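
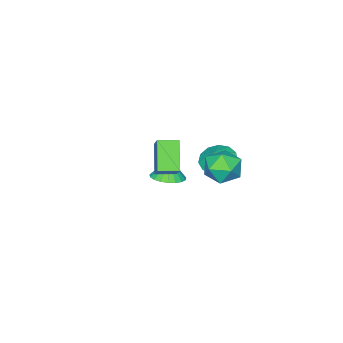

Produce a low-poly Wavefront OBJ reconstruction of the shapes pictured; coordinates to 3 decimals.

v -2.724 -3.011 -4.183
v -1.875 -3.544 -3.994
v -3.076 -3.129 -2.937
v -1.748 -3.146 -3.92
v -1.789 -2.725 -3.892
v -1.992 -2.353 -3.914
v -2.322 -2.095 -3.982
v -2.721 -1.995 -4.085
v -3.121 -2.071 -4.205
v -3.452 -2.309 -4.321
v -3.657 -2.669 -4.414
v -3.701 -3.087 -4.466
v -3.576 -3.493 -4.469
v -3.304 -3.815 -4.423
v -2.932 -3.998 -4.336
v -2.523 -4.01 -4.222
v -2.15 -3.849 -4.101
v -1.244 1.843 0.601
v -0.378 2.173 0.128
v -0.796 1.957 1.499
v -0.703 2.65 0.229
v -1.199 2.871 0.448
v -1.71 2.765 0.716
v -2.073 2.367 0.947
v -2.172 1.802 1.068
v -1.976 1.251 1.041
v -1.548 0.887 0.874
v -1.024 0.827 0.62
v -0.569 1.089 0.361
v -0.328 1.591 0.177
v -0.858 3.425 1.244
v -0.508 4.021 2.145
v 0.828 2.719 1.055
v 1.178 3.315 1.956
v 0.451 2.454 2.093
v -0.591 2.89 2.21
v 0.911 3.85 0.99
v -0.131 4.286 1.107
v 0.586 4.283 1.988
v 0.301 3.421 2.669
v 0.019 3.319 0.531
v -0.266 2.457 1.212
v 1.936 0.298 2.821
v 2.972 1.461 4.26
v 1.14 1.07 2.771
v 2.176 2.232 4.21
v 2.864 1.168 1.45
v 3.9 2.33 2.889
v 2.068 1.939 1.4
v 3.104 3.102 2.839
f 2 1 4
f 2 4 3
f 4 1 5
f 4 5 3
f 5 1 6
f 5 6 3
f 6 1 7
f 6 7 3
f 7 1 8
f 7 8 3
f 8 1 9
f 8 9 3
f 9 1 10
f 9 10 3
f 10 1 11
f 10 11 3
f 11 1 12
f 11 12 3
f 12 1 13
f 12 13 3
f 13 1 14
f 13 14 3
f 14 1 15
f 14 15 3
f 15 1 16
f 15 16 3
f 16 1 17
f 16 17 3
f 17 1 2
f 17 2 3
f 19 18 21
f 19 21 20
f 21 18 22
f 21 22 20
f 22 18 23
f 22 23 20
f 23 18 24
f 23 24 20
f 24 18 25
f 24 25 20
f 25 18 26
f 25 26 20
f 26 18 27
f 26 27 20
f 27 18 28
f 27 28 20
f 28 18 29
f 28 29 20
f 29 18 30
f 29 30 20
f 30 18 19
f 30 19 20
f 31 42 36
f 31 36 32
f 31 32 38
f 31 38 41
f 31 41 42
f 32 36 40
f 36 42 35
f 42 41 33
f 41 38 37
f 38 32 39
f 34 40 35
f 34 35 33
f 34 33 37
f 34 37 39
f 34 39 40
f 35 40 36
f 33 35 42
f 37 33 41
f 39 37 38
f 40 39 32
f 44 46 43
f 47 44 43
f 43 46 45
f 45 47 43
f 44 50 46
f 48 44 47
f 48 50 44
f 46 50 45
f 49 47 45
f 45 50 49
f 49 48 47
f 50 48 49



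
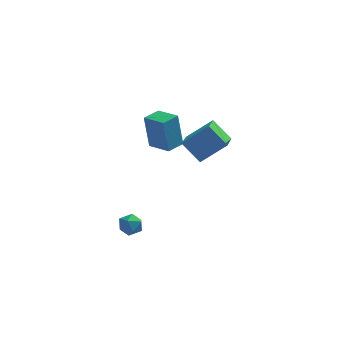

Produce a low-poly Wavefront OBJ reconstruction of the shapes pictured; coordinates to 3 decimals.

v -2.658 0.627 -3.818
v -2.265 0.727 -3.191
v -3.275 -0.267 -3.289
v -2.882 -0.167 -2.662
v -3.371 0.353 -2.883
v -2.99 0.905 -3.21
v -2.55 -0.445 -3.27
v -2.169 0.107 -3.597
v -2.199 0.064 -2.852
v -2.706 0.557 -2.613
v -2.834 -0.097 -3.867
v -3.341 0.396 -3.628
v -2.061 3.192 0.988
v -2.35 3.325 3.064
v -1.378 4.079 1.027
v -1.667 4.211 3.103
v -0.953 2.329 1.197
v -1.242 2.461 3.273
v -0.27 3.215 1.236
v -0.559 3.348 3.312
v 0.049 1.372 2.991
v -0.034 -0.611 3.79
v 1.392 1.755 4.079
v 1.309 -0.229 4.878
v 1.031 0.909 1.942
v 0.948 -1.075 2.741
v 2.374 1.291 3.03
v 2.291 -0.692 3.829
f 1 12 6
f 1 6 2
f 1 2 8
f 1 8 11
f 1 11 12
f 2 6 10
f 6 12 5
f 12 11 3
f 11 8 7
f 8 2 9
f 4 10 5
f 4 5 3
f 4 3 7
f 4 7 9
f 4 9 10
f 5 10 6
f 3 5 12
f 7 3 11
f 9 7 8
f 10 9 2
f 14 16 13
f 17 14 13
f 13 16 15
f 15 17 13
f 14 20 16
f 18 14 17
f 18 20 14
f 16 20 15
f 19 17 15
f 15 20 19
f 19 18 17
f 20 18 19
f 22 24 21
f 25 22 21
f 21 24 23
f 23 25 21
f 22 28 24
f 26 22 25
f 26 28 22
f 24 28 23
f 27 25 23
f 23 28 27
f 27 26 25
f 28 26 27



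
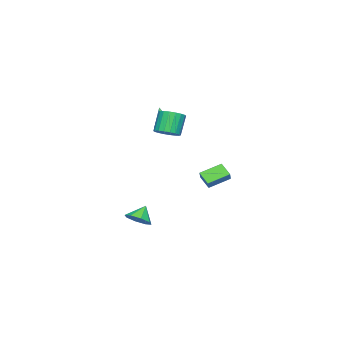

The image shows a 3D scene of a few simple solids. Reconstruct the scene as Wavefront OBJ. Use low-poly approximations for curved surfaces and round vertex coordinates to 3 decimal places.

v 2.24 -1.4 -4.458
v 2.923 -1.494 -3.88
v 1.46 -1.32 -3.522
v 2.801 -0.835 -4.038
v 2.35 -0.507 -4.442
v 1.834 -0.702 -4.855
v 1.556 -1.306 -5.035
v 1.678 -1.965 -4.877
v 2.129 -2.293 -4.473
v 2.645 -2.098 -4.06
v 2.725 0.965 3.307
v 3.262 1.499 3.621
v 2.532 1.43 4.987
v 1.995 0.895 4.673
v 2.998 1.716 3.491
v 2.269 1.646 4.857
v 2.68 1.783 3.325
v 1.951 1.714 4.691
v 2.372 1.689 3.155
v 1.642 1.62 4.521
v 2.133 1.451 3.015
v 1.403 1.382 4.381
v 2.011 1.117 2.933
v 1.281 1.048 4.299
v 2.031 0.753 2.925
v 1.301 0.683 4.291
v 2.188 0.43 2.993
v 1.458 0.361 4.359
v 2.451 0.214 3.123
v 1.722 0.144 4.489
v 2.769 0.146 3.289
v 2.04 0.077 4.655
v 3.078 0.24 3.459
v 2.348 0.171 4.825
v 3.317 0.478 3.599
v 2.587 0.409 4.965
v 3.439 0.812 3.681
v 2.709 0.743 5.047
v 3.419 1.177 3.689
v 2.689 1.107 5.055
v 0.927 -0.331 3.06
v 1.286 0.028 3.417
v 0.313 -1.049 4.4
v 1.072 0.17 3.395
v 0.834 0.226 3.316
v 0.611 0.186 3.192
v 0.443 0.056 3.045
v 0.359 -0.14 2.901
v 0.373 -0.37 2.785
v 0.483 -0.593 2.716
v 0.67 -0.77 2.706
v 0.901 -0.872 2.758
v 1.137 -0.88 2.862
v 1.336 -0.793 3
v 1.465 -0.626 3.149
v 1.501 -0.408 3.282
v 1.438 -0.177 3.377
v 0.175 2.346 -1.7
v -0.122 1.592 -1.063
v -0.882 3.272 -1.095
v -1.178 2.519 -0.458
v 0.758 2.621 -1.102
v 0.462 1.868 -0.465
v -0.298 3.548 -0.497
v -0.595 2.794 0.14
f 2 1 4
f 2 4 3
f 4 1 5
f 4 5 3
f 5 1 6
f 5 6 3
f 6 1 7
f 6 7 3
f 7 1 8
f 7 8 3
f 8 1 9
f 8 9 3
f 9 1 10
f 9 10 3
f 10 1 2
f 10 2 3
f 12 11 15
f 12 15 13
f 13 15 16
f 13 16 14
f 15 11 17
f 15 17 16
f 16 17 18
f 16 18 14
f 17 11 19
f 17 19 18
f 18 19 20
f 18 20 14
f 19 11 21
f 19 21 20
f 20 21 22
f 20 22 14
f 21 11 23
f 21 23 22
f 22 23 24
f 22 24 14
f 23 11 25
f 23 25 24
f 24 25 26
f 24 26 14
f 25 11 27
f 25 27 26
f 26 27 28
f 26 28 14
f 27 11 29
f 27 29 28
f 28 29 30
f 28 30 14
f 29 11 31
f 29 31 30
f 30 31 32
f 30 32 14
f 31 11 33
f 31 33 32
f 32 33 34
f 32 34 14
f 33 11 35
f 33 35 34
f 34 35 36
f 34 36 14
f 35 11 37
f 35 37 36
f 36 37 38
f 36 38 14
f 37 11 39
f 37 39 38
f 38 39 40
f 38 40 14
f 39 11 12
f 39 12 40
f 40 12 13
f 40 13 14
f 42 41 44
f 42 44 43
f 44 41 45
f 44 45 43
f 45 41 46
f 45 46 43
f 46 41 47
f 46 47 43
f 47 41 48
f 47 48 43
f 48 41 49
f 48 49 43
f 49 41 50
f 49 50 43
f 50 41 51
f 50 51 43
f 51 41 52
f 51 52 43
f 52 41 53
f 52 53 43
f 53 41 54
f 53 54 43
f 54 41 55
f 54 55 43
f 55 41 56
f 55 56 43
f 56 41 57
f 56 57 43
f 57 41 42
f 57 42 43
f 59 61 58
f 62 59 58
f 58 61 60
f 60 62 58
f 59 65 61
f 63 59 62
f 63 65 59
f 61 65 60
f 64 62 60
f 60 65 64
f 64 63 62
f 65 63 64



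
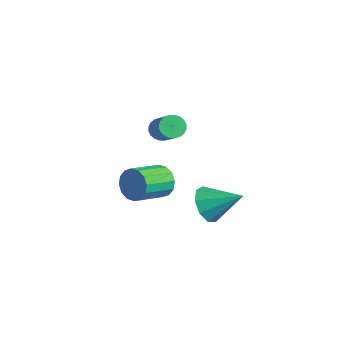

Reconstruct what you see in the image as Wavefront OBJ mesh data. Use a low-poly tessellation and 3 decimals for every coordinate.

v 0.342 -3.339 0.795
v 0.711 -3.183 0.349
v 1.968 -3.385 1.318
v 1.598 -3.541 1.765
v 0.668 -2.975 0.447
v 1.925 -3.177 1.417
v 0.576 -2.823 0.599
v 1.833 -3.025 1.569
v 0.448 -2.749 0.78
v 1.705 -2.951 1.75
v 0.304 -2.765 0.964
v 1.56 -2.966 1.934
v 0.165 -2.868 1.122
v 1.422 -3.07 2.092
v 0.054 -3.043 1.23
v 1.31 -3.245 2.2
v -0.014 -3.263 1.272
v 1.242 -3.465 2.242
v -0.028 -3.495 1.242
v 1.229 -3.697 2.211
v 0.015 -3.703 1.143
v 1.272 -3.905 2.113
v 0.107 -3.855 0.991
v 1.364 -4.057 1.961
v 0.235 -3.929 0.81
v 1.492 -4.131 1.78
v 0.38 -3.914 0.626
v 1.636 -4.115 1.596
v 0.518 -3.81 0.468
v 1.775 -4.012 1.438
v 0.63 -3.635 0.36
v 1.886 -3.837 1.33
v 0.698 -3.415 0.318
v 1.954 -3.617 1.288
v 3.273 -2.843 -2.356
v 4.014 -3.263 -2.799
v 4.387 -1.797 -1.484
v 3.805 -2.749 -3.149
v 3.348 -2.278 -3.129
v 2.855 -2.072 -2.747
v 2.558 -2.227 -2.182
v 2.595 -2.669 -1.699
v 2.95 -3.194 -1.523
v 3.455 -3.554 -1.737
v 3.876 -3.581 -2.241
v -1.538 -2.354 -4.043
v -1.115 -2.515 -4.798
v -0.779 -4.106 -4.271
v -1.202 -3.946 -3.517
v -0.796 -2.354 -4.516
v -0.46 -3.946 -3.989
v -0.675 -2.193 -4.107
v -0.339 -3.785 -3.581
v -0.786 -2.076 -3.681
v -0.45 -3.667 -3.155
v -1.098 -2.033 -3.352
v -0.762 -3.624 -2.826
v -1.528 -2.076 -3.209
v -1.192 -3.668 -2.682
v -1.961 -2.194 -3.289
v -1.625 -3.785 -2.762
v -2.28 -2.354 -3.571
v -1.944 -3.946 -3.044
v -2.401 -2.515 -3.979
v -2.065 -4.107 -3.453
v -2.29 -2.633 -4.405
v -1.954 -4.224 -3.879
v -1.978 -2.676 -4.734
v -1.642 -4.267 -4.208
v -1.548 -2.632 -4.878
v -1.212 -4.224 -4.351
f 2 1 5
f 2 5 3
f 3 5 6
f 3 6 4
f 5 1 7
f 5 7 6
f 6 7 8
f 6 8 4
f 7 1 9
f 7 9 8
f 8 9 10
f 8 10 4
f 9 1 11
f 9 11 10
f 10 11 12
f 10 12 4
f 11 1 13
f 11 13 12
f 12 13 14
f 12 14 4
f 13 1 15
f 13 15 14
f 14 15 16
f 14 16 4
f 15 1 17
f 15 17 16
f 16 17 18
f 16 18 4
f 17 1 19
f 17 19 18
f 18 19 20
f 18 20 4
f 19 1 21
f 19 21 20
f 20 21 22
f 20 22 4
f 21 1 23
f 21 23 22
f 22 23 24
f 22 24 4
f 23 1 25
f 23 25 24
f 24 25 26
f 24 26 4
f 25 1 27
f 25 27 26
f 26 27 28
f 26 28 4
f 27 1 29
f 27 29 28
f 28 29 30
f 28 30 4
f 29 1 31
f 29 31 30
f 30 31 32
f 30 32 4
f 31 1 33
f 31 33 32
f 32 33 34
f 32 34 4
f 33 1 2
f 33 2 34
f 34 2 3
f 34 3 4
f 36 35 38
f 36 38 37
f 38 35 39
f 38 39 37
f 39 35 40
f 39 40 37
f 40 35 41
f 40 41 37
f 41 35 42
f 41 42 37
f 42 35 43
f 42 43 37
f 43 35 44
f 43 44 37
f 44 35 45
f 44 45 37
f 45 35 36
f 45 36 37
f 47 46 50
f 47 50 48
f 48 50 51
f 48 51 49
f 50 46 52
f 50 52 51
f 51 52 53
f 51 53 49
f 52 46 54
f 52 54 53
f 53 54 55
f 53 55 49
f 54 46 56
f 54 56 55
f 55 56 57
f 55 57 49
f 56 46 58
f 56 58 57
f 57 58 59
f 57 59 49
f 58 46 60
f 58 60 59
f 59 60 61
f 59 61 49
f 60 46 62
f 60 62 61
f 61 62 63
f 61 63 49
f 62 46 64
f 62 64 63
f 63 64 65
f 63 65 49
f 64 46 66
f 64 66 65
f 65 66 67
f 65 67 49
f 66 46 68
f 66 68 67
f 67 68 69
f 67 69 49
f 68 46 70
f 68 70 69
f 69 70 71
f 69 71 49
f 70 46 47
f 70 47 71
f 71 47 48
f 71 48 49



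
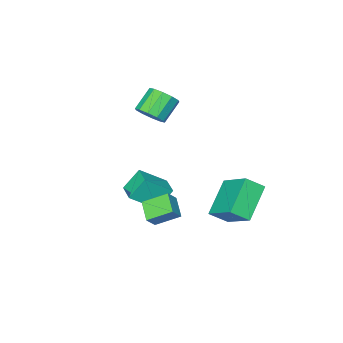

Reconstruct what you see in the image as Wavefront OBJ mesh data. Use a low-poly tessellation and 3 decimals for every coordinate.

v -1.504 2.919 -3.499
v -2.965 2.276 -2.278
v -1.294 4.6 -2.363
v -2.756 3.957 -1.141
v -0.784 2.423 -2.899
v -2.246 1.78 -1.677
v -0.575 4.104 -1.762
v -2.036 3.461 -0.541
v 1.188 2.882 -1.893
v 0.743 2.015 -1.363
v 1.736 2.97 -1.289
v 1.291 2.103 -0.759
v 2.009 2.077 -2.521
v 1.564 1.21 -1.991
v 2.557 2.165 -1.917
v 2.112 1.298 -1.387
v 0.221 -0.392 -2.938
v -0.489 -0.121 -1.907
v 0.669 0.589 -2.887
v -0.04 0.861 -1.857
v 1.36 -0.961 -2.003
v 0.651 -0.689 -0.973
v 1.809 0.021 -1.953
v 1.099 0.292 -0.922
v -1.003 -1.932 1.353
v -0.575 -1.536 1.886
v -1.569 -1.692 2.8
v -1.997 -2.088 2.267
v -0.848 -1.214 1.643
v -1.843 -1.369 2.557
v -1.181 -1.165 1.289
v -2.176 -1.321 2.203
v -1.446 -1.41 0.96
v -2.441 -1.566 1.874
v -1.541 -1.854 0.78
v -2.536 -2.01 1.694
v -1.431 -2.328 0.82
v -2.425 -2.484 1.734
v -1.157 -2.651 1.063
v -2.152 -2.806 1.977
v -0.824 -2.699 1.417
v -1.819 -2.855 2.331
v -0.559 -2.454 1.746
v -1.554 -2.61 2.66
v -0.464 -2.01 1.926
v -1.459 -2.166 2.84
f 2 4 1
f 5 2 1
f 1 4 3
f 3 5 1
f 2 8 4
f 6 2 5
f 6 8 2
f 4 8 3
f 7 5 3
f 3 8 7
f 7 6 5
f 8 6 7
f 10 12 9
f 13 10 9
f 9 12 11
f 11 13 9
f 10 16 12
f 14 10 13
f 14 16 10
f 12 16 11
f 15 13 11
f 11 16 15
f 15 14 13
f 16 14 15
f 18 20 17
f 21 18 17
f 17 20 19
f 19 21 17
f 18 24 20
f 22 18 21
f 22 24 18
f 20 24 19
f 23 21 19
f 19 24 23
f 23 22 21
f 24 22 23
f 26 25 29
f 26 29 27
f 27 29 30
f 27 30 28
f 29 25 31
f 29 31 30
f 30 31 32
f 30 32 28
f 31 25 33
f 31 33 32
f 32 33 34
f 32 34 28
f 33 25 35
f 33 35 34
f 34 35 36
f 34 36 28
f 35 25 37
f 35 37 36
f 36 37 38
f 36 38 28
f 37 25 39
f 37 39 38
f 38 39 40
f 38 40 28
f 39 25 41
f 39 41 40
f 40 41 42
f 40 42 28
f 41 25 43
f 41 43 42
f 42 43 44
f 42 44 28
f 43 25 45
f 43 45 44
f 44 45 46
f 44 46 28
f 45 25 26
f 45 26 46
f 46 26 27
f 46 27 28



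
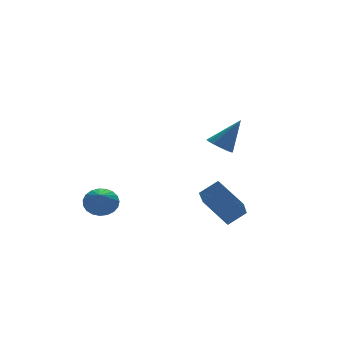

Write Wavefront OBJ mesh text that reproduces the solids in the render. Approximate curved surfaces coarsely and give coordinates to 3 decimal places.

v 0.584 -2.798 1.178
v 1.052 -3.193 0.818
v 1.636 -2.922 2.682
v 1.163 -2.846 0.769
v 1.119 -2.486 0.83
v 0.931 -2.21 0.983
v 0.651 -2.091 1.189
v 0.352 -2.162 1.392
v 0.116 -2.403 1.537
v 0.005 -2.75 1.586
v 0.05 -3.11 1.526
v 0.237 -3.386 1.372
v 0.517 -3.505 1.166
v 0.816 -3.434 0.964
v -2.253 3.866 -4.398
v -1.407 3.72 -4.095
v -2.747 2.934 -3.462
v -1.522 4.005 -3.874
v -1.764 4.265 -3.742
v -2.09 4.456 -3.725
v -2.444 4.545 -3.823
v -2.765 4.516 -4.021
v -2.998 4.376 -4.284
v -3.102 4.146 -4.567
v -3.058 3.869 -4.821
v -2.876 3.591 -5.001
v -2.586 3.36 -5.077
v -2.238 3.217 -5.036
v -1.893 3.186 -4.884
v -1.61 3.272 -4.649
v -1.438 3.461 -4.369
v 2.384 -2.042 -3.259
v 1.847 -0.547 -2.163
v 1.385 -1.935 -3.895
v 0.847 -0.44 -2.8
v 3.353 -0.74 -4.56
v 2.815 0.755 -3.465
v 2.353 -0.633 -5.197
v 1.816 0.862 -4.101
f 2 1 4
f 2 4 3
f 4 1 5
f 4 5 3
f 5 1 6
f 5 6 3
f 6 1 7
f 6 7 3
f 7 1 8
f 7 8 3
f 8 1 9
f 8 9 3
f 9 1 10
f 9 10 3
f 10 1 11
f 10 11 3
f 11 1 12
f 11 12 3
f 12 1 13
f 12 13 3
f 13 1 14
f 13 14 3
f 14 1 2
f 14 2 3
f 16 15 18
f 16 18 17
f 18 15 19
f 18 19 17
f 19 15 20
f 19 20 17
f 20 15 21
f 20 21 17
f 21 15 22
f 21 22 17
f 22 15 23
f 22 23 17
f 23 15 24
f 23 24 17
f 24 15 25
f 24 25 17
f 25 15 26
f 25 26 17
f 26 15 27
f 26 27 17
f 27 15 28
f 27 28 17
f 28 15 29
f 28 29 17
f 29 15 30
f 29 30 17
f 30 15 31
f 30 31 17
f 31 15 16
f 31 16 17
f 33 35 32
f 36 33 32
f 32 35 34
f 34 36 32
f 33 39 35
f 37 33 36
f 37 39 33
f 35 39 34
f 38 36 34
f 34 39 38
f 38 37 36
f 39 37 38



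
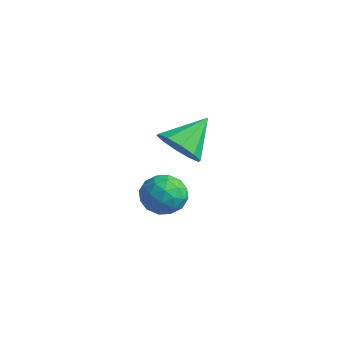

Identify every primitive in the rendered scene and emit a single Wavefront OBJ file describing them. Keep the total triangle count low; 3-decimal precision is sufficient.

v -1.286 -1.709 0.055
v -0.548 -1.473 -0.39
v -0.472 -2.307 1.09
v 0.266 -2.071 0.645
v -0.246 -1.445 1.024
v -0.749 -1.075 0.385
v -0.271 -2.705 0.315
v -0.774 -2.335 -0.324
v 0.08 -2.089 -0.229
v 0.095 -1.31 0.209
v -1.115 -2.47 0.491
v -1.1 -1.691 0.929
v -0.989 -1.538 -0.258
v -0.031 -2.242 0.958
v -0.333 -1.873 1.181
v 0.102 -1.735 0.92
v -1.107 -1.304 0.197
v -0.673 -1.166 -0.064
v -0.495 -1.149 0.767
v -0.347 -2.614 0.764
v 0.087 -2.476 0.503
v -1.122 -2.045 -0.22
v -0.687 -1.907 -0.481
v -0.525 -2.631 -0.067
v -0.186 -1.762 -0.425
v 0.293 -2.113 0.183
v -0.023 -2.486 -0.011
v -0.319 -2.268 -0.387
v -0.177 -1.304 -0.168
v 0.302 -1.656 0.441
v 0.001 -1.287 0.664
v -0.295 -1.07 0.288
v 0.192 -1.666 -0.073
v -1.322 -2.124 0.259
v -0.843 -2.476 0.868
v -0.725 -2.71 0.412
v -1.021 -2.493 0.036
v -1.313 -1.667 0.517
v -0.834 -2.018 1.125
v -0.701 -1.512 1.087
v -0.997 -1.294 0.711
v -1.212 -2.114 0.773
v -3.964 1.782 -0.496
v -3.021 2.023 -0.832
v -3.956 3.218 0.556
v -3.444 2.306 -1.214
v -4.065 2.389 -1.323
v -4.649 2.24 -1.115
v -4.97 1.916 -0.671
v -4.907 1.541 -0.161
v -4.484 1.259 0.222
v -3.863 1.176 0.33
v -3.28 1.325 0.122
v -2.958 1.648 -0.321
f 1 38 17
f 38 12 41
f 17 41 6
f 38 41 17
f 1 17 13
f 17 6 18
f 13 18 2
f 17 18 13
f 1 13 22
f 13 2 23
f 22 23 8
f 13 23 22
f 1 22 34
f 22 8 37
f 34 37 11
f 22 37 34
f 1 34 38
f 34 11 42
f 38 42 12
f 34 42 38
f 2 18 29
f 18 6 32
f 29 32 10
f 18 32 29
f 6 41 19
f 41 12 40
f 19 40 5
f 41 40 19
f 12 42 39
f 42 11 35
f 39 35 3
f 42 35 39
f 11 37 36
f 37 8 24
f 36 24 7
f 37 24 36
f 8 23 28
f 23 2 25
f 28 25 9
f 23 25 28
f 4 30 16
f 30 10 31
f 16 31 5
f 30 31 16
f 4 16 14
f 16 5 15
f 14 15 3
f 16 15 14
f 4 14 21
f 14 3 20
f 21 20 7
f 14 20 21
f 4 21 26
f 21 7 27
f 26 27 9
f 21 27 26
f 4 26 30
f 26 9 33
f 30 33 10
f 26 33 30
f 5 31 19
f 31 10 32
f 19 32 6
f 31 32 19
f 3 15 39
f 15 5 40
f 39 40 12
f 15 40 39
f 7 20 36
f 20 3 35
f 36 35 11
f 20 35 36
f 9 27 28
f 27 7 24
f 28 24 8
f 27 24 28
f 10 33 29
f 33 9 25
f 29 25 2
f 33 25 29
f 44 43 46
f 44 46 45
f 46 43 47
f 46 47 45
f 47 43 48
f 47 48 45
f 48 43 49
f 48 49 45
f 49 43 50
f 49 50 45
f 50 43 51
f 50 51 45
f 51 43 52
f 51 52 45
f 52 43 53
f 52 53 45
f 53 43 54
f 53 54 45
f 54 43 44
f 54 44 45



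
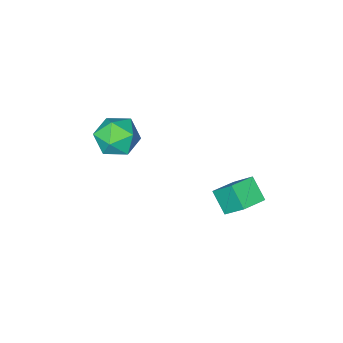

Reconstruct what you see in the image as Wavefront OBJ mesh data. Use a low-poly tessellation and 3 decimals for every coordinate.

v -1.31 1.774 -2.524
v -1.513 2.897 -1.197
v -1.226 2.809 -3.387
v -1.429 3.932 -2.059
v -0.051 1.808 -2.361
v -0.254 2.931 -1.033
v 0.033 2.843 -3.223
v -0.17 3.966 -1.896
v 1.118 -2.135 -0.841
v 1.774 -1.829 0.127
v 2.366 -3.591 -1.227
v 3.022 -3.285 -0.259
v 1.921 -3.765 -0.116
v 1.15 -2.865 0.122
v 2.99 -2.555 -1.222
v 2.219 -1.655 -0.984
v 2.931 -2.089 -0.108
v 2.271 -2.836 0.575
v 1.869 -2.584 -1.675
v 1.209 -3.331 -0.992
f 2 4 1
f 5 2 1
f 1 4 3
f 3 5 1
f 2 8 4
f 6 2 5
f 6 8 2
f 4 8 3
f 7 5 3
f 3 8 7
f 7 6 5
f 8 6 7
f 9 20 14
f 9 14 10
f 9 10 16
f 9 16 19
f 9 19 20
f 10 14 18
f 14 20 13
f 20 19 11
f 19 16 15
f 16 10 17
f 12 18 13
f 12 13 11
f 12 11 15
f 12 15 17
f 12 17 18
f 13 18 14
f 11 13 20
f 15 11 19
f 17 15 16
f 18 17 10



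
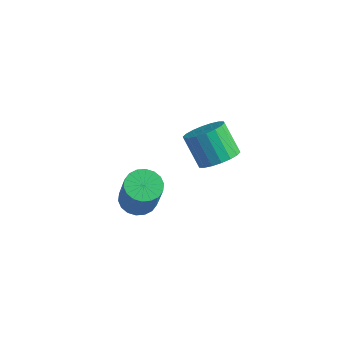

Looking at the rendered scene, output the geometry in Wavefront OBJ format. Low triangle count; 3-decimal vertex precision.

v 4.026 2.04 -3.67
v 4.692 1.871 -3.137
v 3.801 2.012 -1.977
v 3.134 2.18 -2.51
v 4.706 2.256 -3.174
v 3.815 2.397 -2.013
v 4.586 2.598 -3.308
v 3.694 2.739 -2.148
v 4.354 2.83 -3.514
v 3.462 2.971 -2.354
v 4.057 2.905 -3.751
v 3.166 3.046 -2.591
v 3.754 2.809 -3.972
v 2.863 2.95 -2.812
v 3.505 2.56 -4.133
v 2.614 2.701 -2.973
v 3.359 2.208 -4.203
v 2.468 2.349 -3.043
v 3.345 1.823 -4.167
v 2.454 1.964 -3.006
v 3.466 1.481 -4.032
v 2.574 1.622 -2.872
v 3.698 1.249 -3.826
v 2.806 1.39 -2.666
v 3.994 1.174 -3.589
v 3.103 1.315 -2.429
v 4.297 1.27 -3.368
v 3.406 1.411 -2.208
v 4.546 1.519 -3.207
v 3.655 1.66 -2.047
v 3.493 -2.033 -3.416
v 4.125 -1.717 -3.596
v 4.8 -2.15 -1.984
v 4.167 -2.467 -1.804
v 3.958 -1.473 -3.46
v 4.633 -1.906 -1.849
v 3.699 -1.34 -3.316
v 4.374 -1.774 -1.705
v 3.399 -1.345 -3.192
v 4.074 -1.778 -1.58
v 3.118 -1.486 -3.112
v 3.793 -1.919 -1.5
v 2.91 -1.735 -3.092
v 3.585 -2.168 -1.48
v 2.818 -2.044 -3.136
v 3.493 -2.477 -1.525
v 2.86 -2.35 -3.236
v 3.535 -2.783 -1.624
v 3.027 -2.594 -3.371
v 3.702 -3.027 -1.76
v 3.286 -2.726 -3.515
v 3.961 -3.16 -1.904
v 3.586 -2.722 -3.64
v 4.261 -3.155 -2.028
v 3.867 -2.581 -3.72
v 4.542 -3.014 -2.108
v 4.075 -2.332 -3.74
v 4.75 -2.765 -2.128
v 4.167 -2.023 -3.695
v 4.842 -2.456 -2.084
f 2 1 5
f 2 5 3
f 3 5 6
f 3 6 4
f 5 1 7
f 5 7 6
f 6 7 8
f 6 8 4
f 7 1 9
f 7 9 8
f 8 9 10
f 8 10 4
f 9 1 11
f 9 11 10
f 10 11 12
f 10 12 4
f 11 1 13
f 11 13 12
f 12 13 14
f 12 14 4
f 13 1 15
f 13 15 14
f 14 15 16
f 14 16 4
f 15 1 17
f 15 17 16
f 16 17 18
f 16 18 4
f 17 1 19
f 17 19 18
f 18 19 20
f 18 20 4
f 19 1 21
f 19 21 20
f 20 21 22
f 20 22 4
f 21 1 23
f 21 23 22
f 22 23 24
f 22 24 4
f 23 1 25
f 23 25 24
f 24 25 26
f 24 26 4
f 25 1 27
f 25 27 26
f 26 27 28
f 26 28 4
f 27 1 29
f 27 29 28
f 28 29 30
f 28 30 4
f 29 1 2
f 29 2 30
f 30 2 3
f 30 3 4
f 32 31 35
f 32 35 33
f 33 35 36
f 33 36 34
f 35 31 37
f 35 37 36
f 36 37 38
f 36 38 34
f 37 31 39
f 37 39 38
f 38 39 40
f 38 40 34
f 39 31 41
f 39 41 40
f 40 41 42
f 40 42 34
f 41 31 43
f 41 43 42
f 42 43 44
f 42 44 34
f 43 31 45
f 43 45 44
f 44 45 46
f 44 46 34
f 45 31 47
f 45 47 46
f 46 47 48
f 46 48 34
f 47 31 49
f 47 49 48
f 48 49 50
f 48 50 34
f 49 31 51
f 49 51 50
f 50 51 52
f 50 52 34
f 51 31 53
f 51 53 52
f 52 53 54
f 52 54 34
f 53 31 55
f 53 55 54
f 54 55 56
f 54 56 34
f 55 31 57
f 55 57 56
f 56 57 58
f 56 58 34
f 57 31 59
f 57 59 58
f 58 59 60
f 58 60 34
f 59 31 32
f 59 32 60
f 60 32 33
f 60 33 34



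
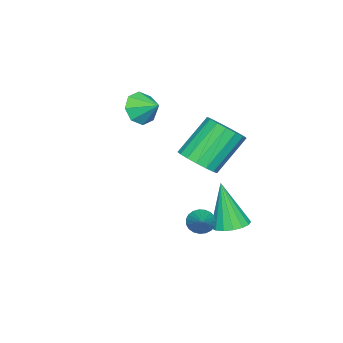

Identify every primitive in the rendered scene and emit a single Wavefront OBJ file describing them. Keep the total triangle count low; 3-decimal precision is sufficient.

v -2.091 -1.872 0.51
v -1.715 -1.58 -0.182
v -1.889 -0.948 1.01
v -2.344 -1.449 -0.17
v -2.825 -1.566 0.24
v -2.876 -1.862 0.808
v -2.467 -2.164 1.202
v -1.838 -2.295 1.19
v -1.357 -2.178 0.78
v -1.306 -1.882 0.212
v 0.564 2.011 -0.141
v 1.146 2.662 0.029
v -0.002 3.301 1.511
v -0.584 2.649 1.341
v 0.878 2.836 -0.253
v -0.27 3.474 1.228
v 0.538 2.82 -0.51
v -0.61 3.459 0.972
v 0.204 2.619 -0.682
v -0.944 3.258 0.8
v -0.047 2.279 -0.73
v -1.195 2.917 0.752
v -0.159 1.877 -0.643
v -1.306 2.515 0.839
v -0.105 1.506 -0.441
v -1.252 2.144 1.041
v 0.103 1.25 -0.17
v -1.045 1.889 1.311
v 0.415 1.169 0.107
v -0.732 1.808 1.589
v 0.762 1.28 0.328
v -0.385 1.919 1.809
v 1.064 1.559 0.441
v -0.084 2.198 1.923
v 1.251 1.942 0.421
v 0.103 2.58 1.903
v 1.28 2.34 0.272
v 0.132 2.978 1.754
v 1.065 2.428 -3.001
v 1.357 2.529 -3.48
v 2.055 2.992 -2.279
v 1.228 2.727 -3.458
v 1.071 2.873 -3.357
v 0.913 2.942 -3.195
v 0.781 2.922 -2.999
v 0.698 2.817 -2.803
v 0.679 2.644 -2.642
v 0.726 2.434 -2.543
v 0.832 2.223 -2.523
v 0.978 2.047 -2.586
v 1.139 1.937 -2.721
v 1.287 1.912 -2.904
v 1.397 1.976 -3.104
v 1.449 2.118 -3.287
v 1.435 2.314 -3.42
v -1.055 2.648 -4.299
v -0.53 2.066 -4.406
v -1.245 2.092 -2.221
v -0.318 2.363 -4.308
v -0.274 2.725 -4.207
v -0.409 3.069 -4.128
v -0.692 3.316 -4.087
v -1.058 3.411 -4.096
v -1.423 3.33 -4.151
v -1.704 3.093 -4.24
v -1.836 2.754 -4.343
v -1.789 2.391 -4.435
v -1.574 2.086 -4.497
v -1.24 1.91 -4.513
v -0.863 1.903 -4.481
f 2 1 4
f 2 4 3
f 4 1 5
f 4 5 3
f 5 1 6
f 5 6 3
f 6 1 7
f 6 7 3
f 7 1 8
f 7 8 3
f 8 1 9
f 8 9 3
f 9 1 10
f 9 10 3
f 10 1 2
f 10 2 3
f 12 11 15
f 12 15 13
f 13 15 16
f 13 16 14
f 15 11 17
f 15 17 16
f 16 17 18
f 16 18 14
f 17 11 19
f 17 19 18
f 18 19 20
f 18 20 14
f 19 11 21
f 19 21 20
f 20 21 22
f 20 22 14
f 21 11 23
f 21 23 22
f 22 23 24
f 22 24 14
f 23 11 25
f 23 25 24
f 24 25 26
f 24 26 14
f 25 11 27
f 25 27 26
f 26 27 28
f 26 28 14
f 27 11 29
f 27 29 28
f 28 29 30
f 28 30 14
f 29 11 31
f 29 31 30
f 30 31 32
f 30 32 14
f 31 11 33
f 31 33 32
f 32 33 34
f 32 34 14
f 33 11 35
f 33 35 34
f 34 35 36
f 34 36 14
f 35 11 37
f 35 37 36
f 36 37 38
f 36 38 14
f 37 11 12
f 37 12 38
f 38 12 13
f 38 13 14
f 40 39 42
f 40 42 41
f 42 39 43
f 42 43 41
f 43 39 44
f 43 44 41
f 44 39 45
f 44 45 41
f 45 39 46
f 45 46 41
f 46 39 47
f 46 47 41
f 47 39 48
f 47 48 41
f 48 39 49
f 48 49 41
f 49 39 50
f 49 50 41
f 50 39 51
f 50 51 41
f 51 39 52
f 51 52 41
f 52 39 53
f 52 53 41
f 53 39 54
f 53 54 41
f 54 39 55
f 54 55 41
f 55 39 40
f 55 40 41
f 57 56 59
f 57 59 58
f 59 56 60
f 59 60 58
f 60 56 61
f 60 61 58
f 61 56 62
f 61 62 58
f 62 56 63
f 62 63 58
f 63 56 64
f 63 64 58
f 64 56 65
f 64 65 58
f 65 56 66
f 65 66 58
f 66 56 67
f 66 67 58
f 67 56 68
f 67 68 58
f 68 56 69
f 68 69 58
f 69 56 70
f 69 70 58
f 70 56 57
f 70 57 58



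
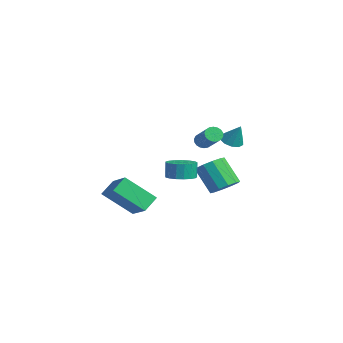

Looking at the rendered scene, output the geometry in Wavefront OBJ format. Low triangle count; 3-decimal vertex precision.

v -0.496 0.836 -3.823
v 0.331 1.034 -3.69
v 0.142 1.142 -2.683
v -0.684 0.944 -2.817
v 0.153 1.398 -3.762
v -0.036 1.506 -2.755
v -0.174 1.633 -3.849
v -0.363 1.741 -2.842
v -0.574 1.686 -3.929
v -0.763 1.794 -2.922
v -0.956 1.544 -3.986
v -1.145 1.652 -2.979
v -1.233 1.24 -4.005
v -1.422 1.348 -2.998
v -1.341 0.843 -3.983
v -1.529 0.951 -2.976
v -1.255 0.445 -3.924
v -1.444 0.553 -2.917
v -0.995 0.136 -3.842
v -1.184 0.244 -2.835
v -0.621 -0.012 -3.756
v -0.81 0.096 -2.749
v -0.218 0.034 -3.685
v -0.407 0.142 -2.679
v 0.121 0.264 -3.646
v -0.067 0.372 -2.64
v 0.319 0.625 -3.648
v 0.131 0.732 -2.641
v 1.445 -4.59 -3.353
v 1.094 -3.778 -2.716
v 2.201 -3.168 -4.748
v 1.85 -2.356 -4.111
v 2.99 -4.584 -2.509
v 2.639 -3.772 -1.872
v 3.746 -3.162 -3.904
v 3.395 -2.35 -3.267
v 0.961 1.45 -0.719
v 1.252 1.579 -1.13
v 2.63 1.52 -0.172
v 2.339 1.39 0.239
v 1.198 1.785 -1.039
v 2.576 1.725 -0.08
v 1.096 1.924 -0.884
v 2.474 1.865 0.074
v 0.968 1.969 -0.697
v 2.346 1.91 0.261
v 0.838 1.912 -0.514
v 2.217 1.852 0.444
v 0.733 1.763 -0.372
v 2.111 1.703 0.587
v 0.673 1.551 -0.299
v 2.051 1.492 0.66
v 0.67 1.32 -0.308
v 2.048 1.261 0.65
v 0.724 1.115 -0.4
v 2.102 1.055 0.559
v 0.826 0.975 -0.554
v 2.204 0.916 0.404
v 0.954 0.93 -0.741
v 2.332 0.871 0.217
v 1.083 0.988 -0.924
v 2.462 0.928 0.034
v 1.189 1.137 -1.067
v 2.567 1.077 -0.108
v 1.249 1.348 -1.14
v 2.627 1.289 -0.181
v 0.246 3.119 -4.727
v 0.982 2.925 -4.247
v -0.09 2.507 -2.773
v -0.826 2.701 -3.253
v 0.868 3.465 -4.176
v -0.204 3.047 -2.702
v 0.517 3.873 -4.316
v -0.555 3.454 -2.842
v 0.062 3.993 -4.613
v -1.01 3.574 -3.139
v -0.322 3.779 -4.953
v -1.395 3.361 -3.48
v -0.49 3.313 -5.207
v -1.562 2.895 -3.733
v -0.376 2.773 -5.278
v -1.448 2.355 -3.804
v -0.025 2.366 -5.138
v -1.097 1.947 -3.664
v 0.43 2.246 -4.841
v -0.642 1.827 -3.367
v 0.815 2.459 -4.5
v -0.258 2.041 -3.027
v 0.16 3.518 -1.287
v 0.515 2.916 -1.322
v 0.72 3.782 -0.133
v 0.755 3.224 -1.509
v 0.768 3.644 -1.611
v 0.548 4.016 -1.589
v 0.18 4.198 -1.452
v -0.195 4.121 -1.252
v -0.435 3.813 -1.066
v -0.448 3.393 -0.963
v -0.228 3.02 -0.985
v 0.139 2.838 -1.122
f 2 1 5
f 2 5 3
f 3 5 6
f 3 6 4
f 5 1 7
f 5 7 6
f 6 7 8
f 6 8 4
f 7 1 9
f 7 9 8
f 8 9 10
f 8 10 4
f 9 1 11
f 9 11 10
f 10 11 12
f 10 12 4
f 11 1 13
f 11 13 12
f 12 13 14
f 12 14 4
f 13 1 15
f 13 15 14
f 14 15 16
f 14 16 4
f 15 1 17
f 15 17 16
f 16 17 18
f 16 18 4
f 17 1 19
f 17 19 18
f 18 19 20
f 18 20 4
f 19 1 21
f 19 21 20
f 20 21 22
f 20 22 4
f 21 1 23
f 21 23 22
f 22 23 24
f 22 24 4
f 23 1 25
f 23 25 24
f 24 25 26
f 24 26 4
f 25 1 27
f 25 27 26
f 26 27 28
f 26 28 4
f 27 1 2
f 27 2 28
f 28 2 3
f 28 3 4
f 30 32 29
f 33 30 29
f 29 32 31
f 31 33 29
f 30 36 32
f 34 30 33
f 34 36 30
f 32 36 31
f 35 33 31
f 31 36 35
f 35 34 33
f 36 34 35
f 38 37 41
f 38 41 39
f 39 41 42
f 39 42 40
f 41 37 43
f 41 43 42
f 42 43 44
f 42 44 40
f 43 37 45
f 43 45 44
f 44 45 46
f 44 46 40
f 45 37 47
f 45 47 46
f 46 47 48
f 46 48 40
f 47 37 49
f 47 49 48
f 48 49 50
f 48 50 40
f 49 37 51
f 49 51 50
f 50 51 52
f 50 52 40
f 51 37 53
f 51 53 52
f 52 53 54
f 52 54 40
f 53 37 55
f 53 55 54
f 54 55 56
f 54 56 40
f 55 37 57
f 55 57 56
f 56 57 58
f 56 58 40
f 57 37 59
f 57 59 58
f 58 59 60
f 58 60 40
f 59 37 61
f 59 61 60
f 60 61 62
f 60 62 40
f 61 37 63
f 61 63 62
f 62 63 64
f 62 64 40
f 63 37 65
f 63 65 64
f 64 65 66
f 64 66 40
f 65 37 38
f 65 38 66
f 66 38 39
f 66 39 40
f 68 67 71
f 68 71 69
f 69 71 72
f 69 72 70
f 71 67 73
f 71 73 72
f 72 73 74
f 72 74 70
f 73 67 75
f 73 75 74
f 74 75 76
f 74 76 70
f 75 67 77
f 75 77 76
f 76 77 78
f 76 78 70
f 77 67 79
f 77 79 78
f 78 79 80
f 78 80 70
f 79 67 81
f 79 81 80
f 80 81 82
f 80 82 70
f 81 67 83
f 81 83 82
f 82 83 84
f 82 84 70
f 83 67 85
f 83 85 84
f 84 85 86
f 84 86 70
f 85 67 87
f 85 87 86
f 86 87 88
f 86 88 70
f 87 67 68
f 87 68 88
f 88 68 69
f 88 69 70
f 90 89 92
f 90 92 91
f 92 89 93
f 92 93 91
f 93 89 94
f 93 94 91
f 94 89 95
f 94 95 91
f 95 89 96
f 95 96 91
f 96 89 97
f 96 97 91
f 97 89 98
f 97 98 91
f 98 89 99
f 98 99 91
f 99 89 100
f 99 100 91
f 100 89 90
f 100 90 91



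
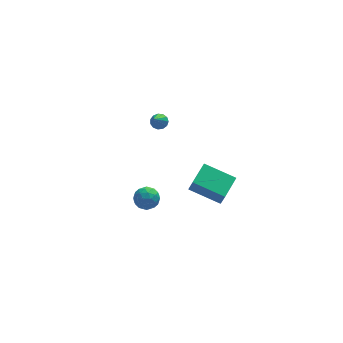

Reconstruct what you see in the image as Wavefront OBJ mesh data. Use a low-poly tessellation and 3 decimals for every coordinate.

v -1.125 -3.697 -0.332
v -0.985 -4.079 0.636
v -0.227 -2.517 0.005
v -0.088 -2.9 0.973
v 0.428 -4.7 -0.953
v 0.567 -5.083 0.015
v 1.325 -3.521 -0.616
v 1.465 -3.903 0.352
v -1.189 3.849 -1.362
v -0.897 4.138 -1.011
v -1.751 2.591 0.142
v -1.175 4.261 -1.012
v -1.458 4.253 -1.124
v -1.655 4.117 -1.312
v -1.704 3.896 -1.515
v -1.59 3.661 -1.67
v -1.348 3.485 -1.727
v -1.056 3.425 -1.668
v -0.806 3.5 -1.511
v -0.677 3.685 -1.308
v -0.711 3.923 -1.121
v -2.705 -0.467 -3.134
v -2.334 -0.884 -3.706
v -3.546 -1.436 -2.974
v -3.175 -1.853 -3.546
v -2.811 -1.723 -2.846
v -2.292 -1.125 -2.945
v -3.588 -1.195 -3.735
v -3.069 -0.597 -3.834
v -2.88 -1.334 -4.077
v -2.4 -1.66 -3.528
v -3.48 -0.66 -3.152
v -3 -0.986 -2.603
v -2.446 -0.59 -3.434
v -3.434 -1.73 -3.246
v -3.221 -1.653 -2.835
v -3.003 -1.898 -3.171
v -2.421 -0.732 -2.987
v -2.203 -0.977 -3.323
v -2.483 -1.47 -2.818
v -3.677 -1.343 -3.357
v -3.459 -1.588 -3.693
v -2.877 -0.422 -3.509
v -2.659 -0.667 -3.845
v -3.397 -0.85 -3.862
v -2.548 -1.1 -3.989
v -3.043 -1.669 -3.895
v -3.286 -1.283 -4.006
v -2.98 -0.931 -4.064
v -2.266 -1.292 -3.666
v -2.761 -1.861 -3.572
v -2.547 -1.785 -3.161
v -2.241 -1.433 -3.219
v -2.587 -1.556 -3.884
v -3.119 -0.459 -3.108
v -3.614 -1.028 -3.014
v -3.639 -0.887 -3.461
v -3.333 -0.535 -3.519
v -2.837 -0.651 -2.785
v -3.332 -1.22 -2.691
v -2.9 -1.389 -2.616
v -2.594 -1.037 -2.674
v -3.293 -0.764 -2.796
f 2 4 1
f 5 2 1
f 1 4 3
f 3 5 1
f 2 8 4
f 6 2 5
f 6 8 2
f 4 8 3
f 7 5 3
f 3 8 7
f 7 6 5
f 8 6 7
f 10 9 12
f 10 12 11
f 12 9 13
f 12 13 11
f 13 9 14
f 13 14 11
f 14 9 15
f 14 15 11
f 15 9 16
f 15 16 11
f 16 9 17
f 16 17 11
f 17 9 18
f 17 18 11
f 18 9 19
f 18 19 11
f 19 9 20
f 19 20 11
f 20 9 21
f 20 21 11
f 21 9 10
f 21 10 11
f 22 59 38
f 59 33 62
f 38 62 27
f 59 62 38
f 22 38 34
f 38 27 39
f 34 39 23
f 38 39 34
f 22 34 43
f 34 23 44
f 43 44 29
f 34 44 43
f 22 43 55
f 43 29 58
f 55 58 32
f 43 58 55
f 22 55 59
f 55 32 63
f 59 63 33
f 55 63 59
f 23 39 50
f 39 27 53
f 50 53 31
f 39 53 50
f 27 62 40
f 62 33 61
f 40 61 26
f 62 61 40
f 33 63 60
f 63 32 56
f 60 56 24
f 63 56 60
f 32 58 57
f 58 29 45
f 57 45 28
f 58 45 57
f 29 44 49
f 44 23 46
f 49 46 30
f 44 46 49
f 25 51 37
f 51 31 52
f 37 52 26
f 51 52 37
f 25 37 35
f 37 26 36
f 35 36 24
f 37 36 35
f 25 35 42
f 35 24 41
f 42 41 28
f 35 41 42
f 25 42 47
f 42 28 48
f 47 48 30
f 42 48 47
f 25 47 51
f 47 30 54
f 51 54 31
f 47 54 51
f 26 52 40
f 52 31 53
f 40 53 27
f 52 53 40
f 24 36 60
f 36 26 61
f 60 61 33
f 36 61 60
f 28 41 57
f 41 24 56
f 57 56 32
f 41 56 57
f 30 48 49
f 48 28 45
f 49 45 29
f 48 45 49
f 31 54 50
f 54 30 46
f 50 46 23
f 54 46 50



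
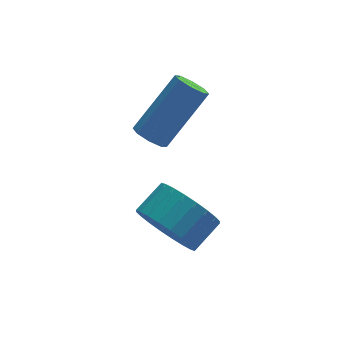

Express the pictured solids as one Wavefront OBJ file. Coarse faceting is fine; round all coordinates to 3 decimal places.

v -2.812 0.868 0.222
v -2.527 1.293 -0.66
v -1.682 1.797 -0.144
v -1.968 1.372 0.738
v -2.777 1.568 -0.519
v -1.933 2.072 -0.003
v -3.033 1.737 -0.265
v -2.188 2.24 0.251
v -3.255 1.773 0.063
v -2.41 2.277 0.579
v -3.41 1.672 0.416
v -2.565 2.175 0.932
v -3.473 1.448 0.739
v -2.629 1.952 1.254
v -3.437 1.136 0.983
v -2.592 1.64 1.499
v -3.305 0.783 1.111
v -2.46 1.287 1.627
v -3.098 0.443 1.104
v -2.253 0.947 1.62
v -2.847 0.168 0.963
v -2.003 0.672 1.479
v -2.592 -0 0.709
v -1.747 0.503 1.225
v -2.37 -0.037 0.381
v -1.525 0.467 0.897
v -2.215 0.065 0.028
v -1.37 0.568 0.544
v -2.151 0.288 -0.294
v -1.307 0.792 0.221
v -2.188 0.6 -0.539
v -1.343 1.104 -0.023
v -2.32 0.953 -0.667
v -1.475 1.457 -0.151
v -2.599 3.331 1.979
v -2.192 3.042 1.726
v -0.834 3.62 3.247
v -1.241 3.909 3.501
v -2.213 3.448 1.59
v -0.855 4.027 3.112
v -2.461 3.786 1.683
v -1.103 4.364 3.205
v -2.789 3.857 1.949
v -1.431 4.435 3.471
v -3.006 3.62 2.233
v -1.648 4.198 3.754
v -2.985 3.213 2.368
v -1.627 3.792 3.89
v -2.737 2.876 2.275
v -1.379 3.454 3.797
v -2.409 2.805 2.009
v -1.051 3.383 3.531
f 2 1 5
f 2 5 3
f 3 5 6
f 3 6 4
f 5 1 7
f 5 7 6
f 6 7 8
f 6 8 4
f 7 1 9
f 7 9 8
f 8 9 10
f 8 10 4
f 9 1 11
f 9 11 10
f 10 11 12
f 10 12 4
f 11 1 13
f 11 13 12
f 12 13 14
f 12 14 4
f 13 1 15
f 13 15 14
f 14 15 16
f 14 16 4
f 15 1 17
f 15 17 16
f 16 17 18
f 16 18 4
f 17 1 19
f 17 19 18
f 18 19 20
f 18 20 4
f 19 1 21
f 19 21 20
f 20 21 22
f 20 22 4
f 21 1 23
f 21 23 22
f 22 23 24
f 22 24 4
f 23 1 25
f 23 25 24
f 24 25 26
f 24 26 4
f 25 1 27
f 25 27 26
f 26 27 28
f 26 28 4
f 27 1 29
f 27 29 28
f 28 29 30
f 28 30 4
f 29 1 31
f 29 31 30
f 30 31 32
f 30 32 4
f 31 1 33
f 31 33 32
f 32 33 34
f 32 34 4
f 33 1 2
f 33 2 34
f 34 2 3
f 34 3 4
f 36 35 39
f 36 39 37
f 37 39 40
f 37 40 38
f 39 35 41
f 39 41 40
f 40 41 42
f 40 42 38
f 41 35 43
f 41 43 42
f 42 43 44
f 42 44 38
f 43 35 45
f 43 45 44
f 44 45 46
f 44 46 38
f 45 35 47
f 45 47 46
f 46 47 48
f 46 48 38
f 47 35 49
f 47 49 48
f 48 49 50
f 48 50 38
f 49 35 51
f 49 51 50
f 50 51 52
f 50 52 38
f 51 35 36
f 51 36 52
f 52 36 37
f 52 37 38



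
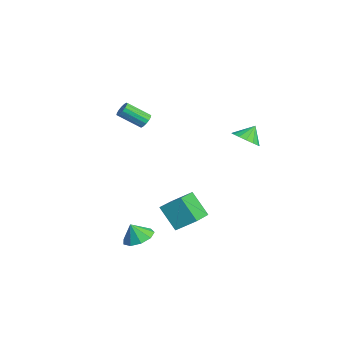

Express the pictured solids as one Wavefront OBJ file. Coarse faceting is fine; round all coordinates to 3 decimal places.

v 2.387 3.178 3.342
v 2.828 3.871 2.928
v 2.133 3.862 4.218
v 2.379 3.901 2.774
v 1.931 3.737 2.772
v 1.606 3.424 2.923
v 1.49 3.044 3.186
v 1.615 2.701 3.491
v 1.946 2.485 3.757
v 2.396 2.454 3.911
v 2.843 2.618 3.913
v 3.168 2.931 3.762
v 3.284 3.311 3.499
v 3.16 3.655 3.193
v 3.678 -3.598 -2.707
v 4.47 -3.125 -2.378
v 3.502 -4.022 -1.673
v 3.927 -2.737 -2.311
v 3.268 -2.753 -2.43
v 2.8 -3.164 -2.678
v 2.743 -3.779 -2.939
v 3.123 -4.309 -3.092
v 3.763 -4.507 -3.064
v 4.363 -4.28 -2.869
v 4.642 -3.734 -2.598
v 3.629 -2.345 -0.511
v 4.151 -1.265 0.356
v 2.184 -1.175 -1.098
v 2.706 -0.095 -0.232
v 4.674 -1.745 -1.888
v 5.196 -0.665 -1.022
v 3.229 -0.575 -2.476
v 3.751 0.505 -1.609
v -3.46 -0.957 2.48
v -3.187 -1.316 2.147
v -3.688 -2.622 3.147
v -3.96 -2.263 3.48
v -2.993 -1.237 2.348
v -3.494 -2.543 3.348
v -2.924 -1.083 2.583
v -3.425 -2.39 3.583
v -2.998 -0.895 2.791
v -3.499 -2.202 3.791
v -3.196 -0.724 2.916
v -3.697 -2.031 3.916
v -3.465 -0.615 2.924
v -3.966 -1.922 3.924
v -3.732 -0.598 2.813
v -4.233 -1.904 3.813
v -3.926 -0.677 2.612
v -4.427 -1.983 3.612
v -3.995 -0.83 2.377
v -4.496 -2.137 3.377
v -3.921 -1.018 2.169
v -4.422 -2.325 3.169
v -3.723 -1.189 2.044
v -4.224 -2.496 3.044
v -3.454 -1.298 2.036
v -3.955 -2.605 3.036
f 2 1 4
f 2 4 3
f 4 1 5
f 4 5 3
f 5 1 6
f 5 6 3
f 6 1 7
f 6 7 3
f 7 1 8
f 7 8 3
f 8 1 9
f 8 9 3
f 9 1 10
f 9 10 3
f 10 1 11
f 10 11 3
f 11 1 12
f 11 12 3
f 12 1 13
f 12 13 3
f 13 1 14
f 13 14 3
f 14 1 2
f 14 2 3
f 16 15 18
f 16 18 17
f 18 15 19
f 18 19 17
f 19 15 20
f 19 20 17
f 20 15 21
f 20 21 17
f 21 15 22
f 21 22 17
f 22 15 23
f 22 23 17
f 23 15 24
f 23 24 17
f 24 15 25
f 24 25 17
f 25 15 16
f 25 16 17
f 27 29 26
f 30 27 26
f 26 29 28
f 28 30 26
f 27 33 29
f 31 27 30
f 31 33 27
f 29 33 28
f 32 30 28
f 28 33 32
f 32 31 30
f 33 31 32
f 35 34 38
f 35 38 36
f 36 38 39
f 36 39 37
f 38 34 40
f 38 40 39
f 39 40 41
f 39 41 37
f 40 34 42
f 40 42 41
f 41 42 43
f 41 43 37
f 42 34 44
f 42 44 43
f 43 44 45
f 43 45 37
f 44 34 46
f 44 46 45
f 45 46 47
f 45 47 37
f 46 34 48
f 46 48 47
f 47 48 49
f 47 49 37
f 48 34 50
f 48 50 49
f 49 50 51
f 49 51 37
f 50 34 52
f 50 52 51
f 51 52 53
f 51 53 37
f 52 34 54
f 52 54 53
f 53 54 55
f 53 55 37
f 54 34 56
f 54 56 55
f 55 56 57
f 55 57 37
f 56 34 58
f 56 58 57
f 57 58 59
f 57 59 37
f 58 34 35
f 58 35 59
f 59 35 36
f 59 36 37



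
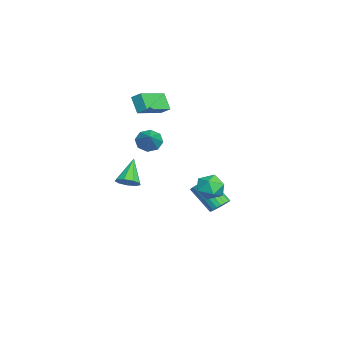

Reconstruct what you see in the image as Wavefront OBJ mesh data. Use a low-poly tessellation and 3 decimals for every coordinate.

v -1.945 2.995 -3.804
v -1.516 3.319 -3.28
v -2.327 2.048 -1.832
v -2.755 1.725 -2.356
v -1.774 3.494 -3.271
v -2.585 2.224 -1.823
v -2.061 3.583 -3.353
v -2.872 2.313 -1.905
v -2.328 3.571 -3.514
v -3.139 2.3 -2.066
v -2.529 3.459 -3.725
v -3.34 2.188 -2.277
v -2.629 3.266 -3.949
v -3.439 1.996 -2.501
v -2.61 3.027 -4.148
v -3.421 1.757 -2.7
v -2.477 2.783 -4.288
v -3.287 1.512 -2.84
v -2.251 2.575 -4.344
v -3.061 1.304 -2.896
v -1.972 2.44 -4.307
v -2.783 1.169 -2.859
v -1.689 2.401 -4.183
v -2.5 1.13 -2.735
v -1.45 2.464 -3.993
v -2.26 1.194 -2.545
v -1.296 2.62 -3.77
v -2.107 1.349 -2.322
v -1.255 2.84 -3.554
v -2.065 1.57 -2.106
v -1.333 3.088 -3.38
v -2.143 1.817 -1.932
v 4.314 -1.861 1.111
v 4.828 -1.503 1.523
v 3.086 -1.639 2.449
v 4.572 -1.167 1.232
v 4.195 -1.156 0.884
v 3.874 -1.475 0.642
v 3.759 -1.975 0.62
v 3.904 -2.421 0.827
v 4.241 -2.606 1.167
v 4.612 -2.442 1.481
v 4.844 -2.006 1.622
v -5.011 -1.239 3.903
v -4.741 -0.642 4.361
v -4.288 -0.8 2.903
v -4.017 -0.203 3.361
v -3.343 -2.497 4.559
v -3.072 -1.9 5.017
v -2.619 -2.058 3.559
v -2.349 -1.461 4.017
v 0.904 2.823 0.272
v 1.576 3.42 -0.164
v 1.004 1.8 -0.976
v 1.676 2.397 -1.412
v 1.916 1.896 -0.582
v 1.855 2.528 0.189
v 0.725 2.692 -1.329
v 0.664 3.324 -0.558
v 1.466 3.339 -1.153
v 2.202 2.847 -0.691
v 0.378 2.373 -0.449
v 1.114 1.881 0.013
v -2.744 -1.376 1.203
v -2.234 -1.425 0.513
v -1.436 -1.184 2.157
v -2.42 -0.808 0.645
v -2.796 -0.523 1.104
v -3.142 -0.738 1.621
v -3.254 -1.327 1.894
v -3.068 -1.944 1.762
v -2.692 -2.228 1.303
v -2.346 -2.013 0.785
f 2 1 5
f 2 5 3
f 3 5 6
f 3 6 4
f 5 1 7
f 5 7 6
f 6 7 8
f 6 8 4
f 7 1 9
f 7 9 8
f 8 9 10
f 8 10 4
f 9 1 11
f 9 11 10
f 10 11 12
f 10 12 4
f 11 1 13
f 11 13 12
f 12 13 14
f 12 14 4
f 13 1 15
f 13 15 14
f 14 15 16
f 14 16 4
f 15 1 17
f 15 17 16
f 16 17 18
f 16 18 4
f 17 1 19
f 17 19 18
f 18 19 20
f 18 20 4
f 19 1 21
f 19 21 20
f 20 21 22
f 20 22 4
f 21 1 23
f 21 23 22
f 22 23 24
f 22 24 4
f 23 1 25
f 23 25 24
f 24 25 26
f 24 26 4
f 25 1 27
f 25 27 26
f 26 27 28
f 26 28 4
f 27 1 29
f 27 29 28
f 28 29 30
f 28 30 4
f 29 1 31
f 29 31 30
f 30 31 32
f 30 32 4
f 31 1 2
f 31 2 32
f 32 2 3
f 32 3 4
f 34 33 36
f 34 36 35
f 36 33 37
f 36 37 35
f 37 33 38
f 37 38 35
f 38 33 39
f 38 39 35
f 39 33 40
f 39 40 35
f 40 33 41
f 40 41 35
f 41 33 42
f 41 42 35
f 42 33 43
f 42 43 35
f 43 33 34
f 43 34 35
f 45 47 44
f 48 45 44
f 44 47 46
f 46 48 44
f 45 51 47
f 49 45 48
f 49 51 45
f 47 51 46
f 50 48 46
f 46 51 50
f 50 49 48
f 51 49 50
f 52 63 57
f 52 57 53
f 52 53 59
f 52 59 62
f 52 62 63
f 53 57 61
f 57 63 56
f 63 62 54
f 62 59 58
f 59 53 60
f 55 61 56
f 55 56 54
f 55 54 58
f 55 58 60
f 55 60 61
f 56 61 57
f 54 56 63
f 58 54 62
f 60 58 59
f 61 60 53
f 65 64 67
f 65 67 66
f 67 64 68
f 67 68 66
f 68 64 69
f 68 69 66
f 69 64 70
f 69 70 66
f 70 64 71
f 70 71 66
f 71 64 72
f 71 72 66
f 72 64 73
f 72 73 66
f 73 64 65
f 73 65 66



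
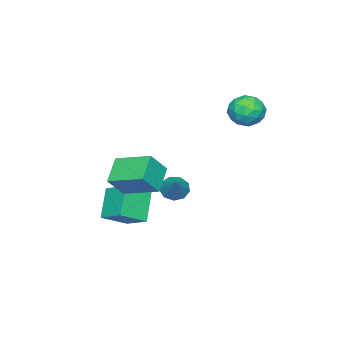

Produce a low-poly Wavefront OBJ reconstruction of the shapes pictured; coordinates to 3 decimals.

v 3.078 -0.685 -0.095
v 1.744 -1.048 0.841
v 2.994 1.346 0.575
v 1.66 0.983 1.511
v 4.02 -1.043 1.109
v 2.686 -1.406 2.045
v 3.936 0.988 1.779
v 2.602 0.625 2.715
v -3.961 3.554 4.066
v -3.208 3.407 3.302
v -3.812 1.873 4.538
v -3.059 1.726 3.774
v -2.839 2.337 4.64
v -2.931 3.376 4.349
v -4.089 1.904 3.491
v -4.181 2.943 3.2
v -3.287 2.387 2.947
v -2.514 2.655 3.657
v -4.506 2.625 4.183
v -3.733 2.893 4.893
v -3.598 3.628 3.643
v -3.422 1.652 4.197
v -3.293 2.011 4.706
v -2.85 1.924 4.257
v -3.435 3.61 4.258
v -2.992 3.523 3.809
v -2.775 2.894 4.596
v -4.028 1.757 4.031
v -3.585 1.67 3.582
v -4.17 3.356 3.583
v -3.727 3.269 3.134
v -4.245 2.386 3.244
v -3.201 2.942 2.985
v -3.114 1.954 3.262
v -3.719 2.059 3.096
v -3.773 2.67 2.925
v -2.747 3.099 3.402
v -2.659 2.111 3.679
v -2.53 2.47 4.189
v -2.584 3.081 4.018
v -2.793 2.5 3.193
v -4.361 3.169 4.161
v -4.273 2.181 4.438
v -4.436 2.199 3.822
v -4.49 2.81 3.651
v -3.906 3.326 4.578
v -3.819 2.338 4.855
v -3.247 2.61 4.915
v -3.301 3.221 4.744
v -4.227 2.78 4.647
v -3.552 -1.711 -3.023
v -3.062 -1.461 -3.657
v -2.428 -0.909 -1.837
v -3.461 -1.062 -3.548
v -3.902 -0.966 -3.193
v -4.181 -1.219 -2.759
v -4.165 -1.702 -2.448
v -3.862 -2.189 -2.406
v -3.415 -2.452 -2.652
v -3.032 -2.368 -3.072
v -2.892 -1.977 -3.469
v 0.032 -2.141 -1.976
v 1.336 -2.893 -1.124
v 0.37 -0.741 -1.258
v 1.675 -1.493 -0.406
v 1.245 -1.687 -3.434
v 2.55 -2.439 -2.582
v 1.584 -0.287 -2.716
v 2.888 -1.039 -1.864
f 2 4 1
f 5 2 1
f 1 4 3
f 3 5 1
f 2 8 4
f 6 2 5
f 6 8 2
f 4 8 3
f 7 5 3
f 3 8 7
f 7 6 5
f 8 6 7
f 9 46 25
f 46 20 49
f 25 49 14
f 46 49 25
f 9 25 21
f 25 14 26
f 21 26 10
f 25 26 21
f 9 21 30
f 21 10 31
f 30 31 16
f 21 31 30
f 9 30 42
f 30 16 45
f 42 45 19
f 30 45 42
f 9 42 46
f 42 19 50
f 46 50 20
f 42 50 46
f 10 26 37
f 26 14 40
f 37 40 18
f 26 40 37
f 14 49 27
f 49 20 48
f 27 48 13
f 49 48 27
f 20 50 47
f 50 19 43
f 47 43 11
f 50 43 47
f 19 45 44
f 45 16 32
f 44 32 15
f 45 32 44
f 16 31 36
f 31 10 33
f 36 33 17
f 31 33 36
f 12 38 24
f 38 18 39
f 24 39 13
f 38 39 24
f 12 24 22
f 24 13 23
f 22 23 11
f 24 23 22
f 12 22 29
f 22 11 28
f 29 28 15
f 22 28 29
f 12 29 34
f 29 15 35
f 34 35 17
f 29 35 34
f 12 34 38
f 34 17 41
f 38 41 18
f 34 41 38
f 13 39 27
f 39 18 40
f 27 40 14
f 39 40 27
f 11 23 47
f 23 13 48
f 47 48 20
f 23 48 47
f 15 28 44
f 28 11 43
f 44 43 19
f 28 43 44
f 17 35 36
f 35 15 32
f 36 32 16
f 35 32 36
f 18 41 37
f 41 17 33
f 37 33 10
f 41 33 37
f 52 51 54
f 52 54 53
f 54 51 55
f 54 55 53
f 55 51 56
f 55 56 53
f 56 51 57
f 56 57 53
f 57 51 58
f 57 58 53
f 58 51 59
f 58 59 53
f 59 51 60
f 59 60 53
f 60 51 61
f 60 61 53
f 61 51 52
f 61 52 53
f 63 65 62
f 66 63 62
f 62 65 64
f 64 66 62
f 63 69 65
f 67 63 66
f 67 69 63
f 65 69 64
f 68 66 64
f 64 69 68
f 68 67 66
f 69 67 68



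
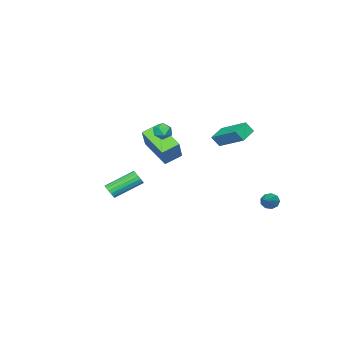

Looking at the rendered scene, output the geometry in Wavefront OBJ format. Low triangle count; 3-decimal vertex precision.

v -3.386 -5.404 -0.864
v -4.401 -4.974 -0.365
v -3.114 -3.54 -1.92
v -4.129 -3.109 -1.422
v -2.391 -4.731 0.582
v -3.406 -4.3 1.08
v -2.119 -2.866 -0.475
v -3.134 -2.436 0.024
v -3.363 0.466 0.606
v -4.415 0.33 0.993
v -3.239 2.382 1.618
v -4.292 2.246 2.005
v -3.068 0.094 1.275
v -4.121 -0.042 1.662
v -2.945 2.01 2.287
v -3.997 1.874 2.674
v -4.453 3.388 -3.34
v -4.139 3.295 -3.82
v -2.967 4.172 -2.52
v -4.316 3.65 -3.839
v -4.556 3.882 -3.626
v -4.749 3.883 -3.278
v -4.802 3.652 -2.96
v -4.693 3.297 -2.82
v -4.471 2.985 -2.923
v -4.241 2.861 -3.222
v -4.11 2.984 -3.576
v 2.78 -2.411 -1.91
v 3.135 -2.139 -1.644
v 1.695 -1.217 -0.665
v 1.34 -1.489 -0.93
v 3.089 -1.998 -1.844
v 1.649 -1.076 -0.864
v 2.972 -1.951 -2.059
v 1.533 -1.03 -1.079
v 2.812 -2.01 -2.24
v 1.372 -1.089 -1.26
v 2.644 -2.161 -2.345
v 1.204 -1.239 -1.365
v 2.507 -2.369 -2.35
v 1.067 -1.447 -1.371
v 2.433 -2.586 -2.255
v 0.993 -1.665 -1.275
v 2.438 -2.763 -2.08
v 0.998 -1.842 -1.101
v 2.521 -2.86 -1.867
v 1.082 -1.939 -0.887
v 2.664 -2.854 -1.663
v 1.225 -1.932 -0.683
v 2.833 -2.746 -1.516
v 1.394 -1.824 -0.536
v 2.99 -2.561 -1.459
v 1.551 -1.64 -0.479
v 3.099 -2.342 -1.505
v 1.66 -1.421 -0.526
v -2.004 -2.068 1.818
v -1.681 -1.686 1.4
v -1.159 -2.694 1.9
v -0.836 -2.312 1.482
v -0.982 -2.092 2.078
v -1.504 -1.705 2.027
v -1.336 -2.675 1.273
v -1.858 -2.288 1.222
v -1.268 -2.062 1.063
v -1.049 -1.701 1.56
v -1.791 -2.679 1.74
v -1.572 -2.318 2.237
f 2 4 1
f 5 2 1
f 1 4 3
f 3 5 1
f 2 8 4
f 6 2 5
f 6 8 2
f 4 8 3
f 7 5 3
f 3 8 7
f 7 6 5
f 8 6 7
f 10 12 9
f 13 10 9
f 9 12 11
f 11 13 9
f 10 16 12
f 14 10 13
f 14 16 10
f 12 16 11
f 15 13 11
f 11 16 15
f 15 14 13
f 16 14 15
f 18 17 20
f 18 20 19
f 20 17 21
f 20 21 19
f 21 17 22
f 21 22 19
f 22 17 23
f 22 23 19
f 23 17 24
f 23 24 19
f 24 17 25
f 24 25 19
f 25 17 26
f 25 26 19
f 26 17 27
f 26 27 19
f 27 17 18
f 27 18 19
f 29 28 32
f 29 32 30
f 30 32 33
f 30 33 31
f 32 28 34
f 32 34 33
f 33 34 35
f 33 35 31
f 34 28 36
f 34 36 35
f 35 36 37
f 35 37 31
f 36 28 38
f 36 38 37
f 37 38 39
f 37 39 31
f 38 28 40
f 38 40 39
f 39 40 41
f 39 41 31
f 40 28 42
f 40 42 41
f 41 42 43
f 41 43 31
f 42 28 44
f 42 44 43
f 43 44 45
f 43 45 31
f 44 28 46
f 44 46 45
f 45 46 47
f 45 47 31
f 46 28 48
f 46 48 47
f 47 48 49
f 47 49 31
f 48 28 50
f 48 50 49
f 49 50 51
f 49 51 31
f 50 28 52
f 50 52 51
f 51 52 53
f 51 53 31
f 52 28 54
f 52 54 53
f 53 54 55
f 53 55 31
f 54 28 29
f 54 29 55
f 55 29 30
f 55 30 31
f 56 67 61
f 56 61 57
f 56 57 63
f 56 63 66
f 56 66 67
f 57 61 65
f 61 67 60
f 67 66 58
f 66 63 62
f 63 57 64
f 59 65 60
f 59 60 58
f 59 58 62
f 59 62 64
f 59 64 65
f 60 65 61
f 58 60 67
f 62 58 66
f 64 62 63
f 65 64 57



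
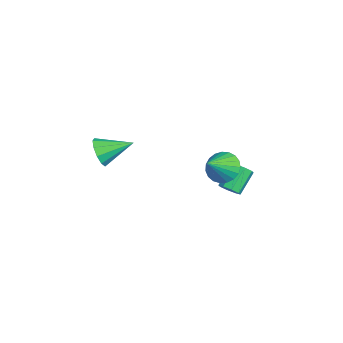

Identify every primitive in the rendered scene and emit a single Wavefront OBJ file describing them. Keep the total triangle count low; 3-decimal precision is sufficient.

v 0.397 2.074 1.241
v 1.046 1.859 0.444
v 1.543 1.086 2.439
v 1.21 2.234 0.596
v 1.234 2.581 0.859
v 1.113 2.841 1.189
v 0.868 2.968 1.527
v 0.542 2.94 1.816
v 0.191 2.763 2.006
v -0.125 2.466 2.063
v -0.35 2.102 1.978
v -0.446 1.733 1.765
v -0.396 1.423 1.462
v -0.209 1.225 1.121
v 0.083 1.175 0.8
v 0.429 1.279 0.555
v 0.77 1.521 0.429
v -2.935 2.858 -3.073
v -2.658 2.468 -2.562
v -3.588 3.312 -1.416
v -3.865 3.702 -1.927
v -2.374 2.912 -2.658
v -3.304 3.756 -1.511
v -2.418 3.324 -2.997
v -3.348 4.168 -1.851
v -2.765 3.464 -3.381
v -3.695 4.307 -2.235
v -3.212 3.248 -3.584
v -4.142 4.092 -2.438
v -3.496 2.804 -3.489
v -4.426 3.648 -2.342
v -3.452 2.392 -3.149
v -4.382 3.236 -2.003
v -3.105 2.253 -2.765
v -4.035 3.096 -1.619
v 0.514 -4.517 2.936
v 1.027 -4.854 3.687
v 0.626 -2.723 3.664
v 1.412 -4.702 3.253
v 1.453 -4.48 2.697
v 1.135 -4.272 2.233
v 0.58 -4.157 2.038
v -0 -4.181 2.186
v -0.385 -4.333 2.62
v -0.426 -4.555 3.175
v -0.108 -4.763 3.639
v 0.447 -4.877 3.834
f 2 1 4
f 2 4 3
f 4 1 5
f 4 5 3
f 5 1 6
f 5 6 3
f 6 1 7
f 6 7 3
f 7 1 8
f 7 8 3
f 8 1 9
f 8 9 3
f 9 1 10
f 9 10 3
f 10 1 11
f 10 11 3
f 11 1 12
f 11 12 3
f 12 1 13
f 12 13 3
f 13 1 14
f 13 14 3
f 14 1 15
f 14 15 3
f 15 1 16
f 15 16 3
f 16 1 17
f 16 17 3
f 17 1 2
f 17 2 3
f 19 18 22
f 19 22 20
f 20 22 23
f 20 23 21
f 22 18 24
f 22 24 23
f 23 24 25
f 23 25 21
f 24 18 26
f 24 26 25
f 25 26 27
f 25 27 21
f 26 18 28
f 26 28 27
f 27 28 29
f 27 29 21
f 28 18 30
f 28 30 29
f 29 30 31
f 29 31 21
f 30 18 32
f 30 32 31
f 31 32 33
f 31 33 21
f 32 18 34
f 32 34 33
f 33 34 35
f 33 35 21
f 34 18 19
f 34 19 35
f 35 19 20
f 35 20 21
f 37 36 39
f 37 39 38
f 39 36 40
f 39 40 38
f 40 36 41
f 40 41 38
f 41 36 42
f 41 42 38
f 42 36 43
f 42 43 38
f 43 36 44
f 43 44 38
f 44 36 45
f 44 45 38
f 45 36 46
f 45 46 38
f 46 36 47
f 46 47 38
f 47 36 37
f 47 37 38



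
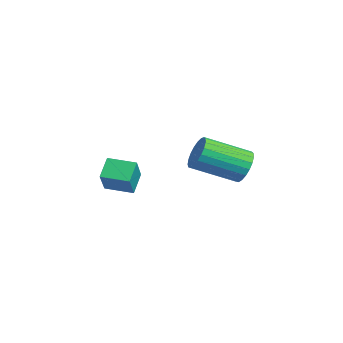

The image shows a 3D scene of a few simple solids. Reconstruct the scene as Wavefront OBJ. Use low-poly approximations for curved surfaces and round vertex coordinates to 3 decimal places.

v -3.69 -3.03 1.59
v -2.975 -3.366 2.467
v -3.167 -2.183 1.489
v -2.452 -2.519 2.365
v -3.168 -3.421 1.015
v -2.453 -3.757 1.891
v -2.645 -2.574 0.913
v -1.93 -2.91 1.79
v -3.257 1.438 1.341
v -2.692 1.511 1.746
v -3.017 -0.064 2.485
v -3.583 -0.138 2.079
v -2.9 1.631 1.91
v -3.225 0.056 2.649
v -3.17 1.718 1.976
v -3.495 0.143 2.715
v -3.455 1.756 1.932
v -3.78 0.181 2.671
v -3.706 1.739 1.785
v -4.031 0.164 2.524
v -3.879 1.67 1.562
v -4.205 0.095 2.301
v -3.945 1.561 1.3
v -4.271 -0.014 2.039
v -3.892 1.43 1.046
v -4.218 -0.145 1.785
v -3.729 1.301 0.842
v -4.055 -0.274 1.581
v -3.485 1.195 0.724
v -3.81 -0.38 1.463
v -3.201 1.132 0.713
v -3.526 -0.443 1.452
v -2.927 1.121 0.811
v -3.252 -0.454 1.55
v -2.71 1.165 1
v -3.035 -0.41 1.739
v -2.588 1.256 1.248
v -2.913 -0.319 1.987
v -2.581 1.378 1.512
v -2.907 -0.197 2.251
f 2 4 1
f 5 2 1
f 1 4 3
f 3 5 1
f 2 8 4
f 6 2 5
f 6 8 2
f 4 8 3
f 7 5 3
f 3 8 7
f 7 6 5
f 8 6 7
f 10 9 13
f 10 13 11
f 11 13 14
f 11 14 12
f 13 9 15
f 13 15 14
f 14 15 16
f 14 16 12
f 15 9 17
f 15 17 16
f 16 17 18
f 16 18 12
f 17 9 19
f 17 19 18
f 18 19 20
f 18 20 12
f 19 9 21
f 19 21 20
f 20 21 22
f 20 22 12
f 21 9 23
f 21 23 22
f 22 23 24
f 22 24 12
f 23 9 25
f 23 25 24
f 24 25 26
f 24 26 12
f 25 9 27
f 25 27 26
f 26 27 28
f 26 28 12
f 27 9 29
f 27 29 28
f 28 29 30
f 28 30 12
f 29 9 31
f 29 31 30
f 30 31 32
f 30 32 12
f 31 9 33
f 31 33 32
f 32 33 34
f 32 34 12
f 33 9 35
f 33 35 34
f 34 35 36
f 34 36 12
f 35 9 37
f 35 37 36
f 36 37 38
f 36 38 12
f 37 9 39
f 37 39 38
f 38 39 40
f 38 40 12
f 39 9 10
f 39 10 40
f 40 10 11
f 40 11 12



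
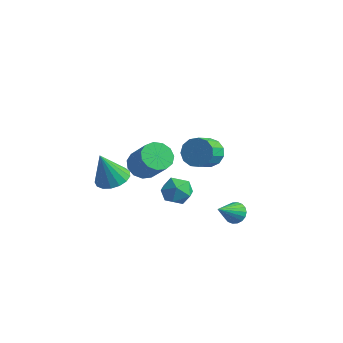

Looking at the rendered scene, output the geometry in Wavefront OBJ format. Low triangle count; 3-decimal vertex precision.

v -1.812 0.189 -0.793
v -0.908 0.184 -0.622
v -2.148 -0.329 0.973
v -1.031 0.595 -0.525
v -1.333 0.914 -0.489
v -1.745 1.066 -0.522
v -2.172 1.018 -0.618
v -2.517 0.779 -0.753
v -2.7 0.406 -0.898
v -2.68 -0.017 -1.018
v -2.461 -0.393 -1.087
v -2.094 -0.635 -1.088
v -1.662 -0.689 -1.022
v -1.264 -0.541 -0.903
v -0.992 -0.226 -0.759
v 0.001 1.89 -1.442
v 0.507 2.311 -2.062
v 1.213 1.409 -0.778
v 1.719 1.83 -1.398
v 1.245 2.313 -0.798
v 0.496 2.61 -1.209
v 1.224 1.11 -1.631
v 0.475 1.407 -2.042
v 1.264 1.829 -2.179
v 1.276 2.572 -1.664
v 0.444 1.148 -1.176
v 0.456 1.891 -0.661
v 3.037 3.681 -3.058
v 3.618 3.842 -2.815
v 2.983 2.379 -2.062
v 3.435 3.983 -2.641
v 3.172 4.064 -2.55
v 2.883 4.069 -2.56
v 2.625 3.997 -2.668
v 2.448 3.862 -2.853
v 2.388 3.692 -3.079
v 2.456 3.52 -3.301
v 2.64 3.379 -3.475
v 2.903 3.298 -3.566
v 3.192 3.293 -3.556
v 3.45 3.365 -3.448
v 3.627 3.499 -3.263
v 3.687 3.67 -3.037
v -1.601 2.203 -0.812
v -1.169 2.94 -1.023
v 0.054 2.614 0.34
v -0.379 1.877 0.552
v -1.509 3.069 -0.687
v -0.287 2.743 0.676
v -1.879 2.924 -0.39
v -0.656 2.598 0.973
v -2.161 2.55 -0.227
v -0.938 2.224 1.136
v -2.264 2.065 -0.25
v -1.042 1.739 1.113
v -2.158 1.625 -0.451
v -0.935 1.299 0.913
v -1.875 1.368 -0.766
v -0.652 1.042 0.597
v -1.505 1.376 -1.096
v -0.282 1.05 0.267
v -1.165 1.647 -1.336
v 0.057 1.321 0.027
v -0.964 2.094 -1.409
v 0.258 1.768 -0.046
v -0.966 2.576 -1.292
v 0.257 2.25 0.071
v 3.633 0.797 3.168
v 4.07 0.475 2.539
v 4.224 -0.538 3.164
v 3.787 -0.217 3.792
v 4.378 0.693 2.816
v 4.531 -0.32 3.441
v 4.449 0.943 3.205
v 4.603 -0.07 3.829
v 4.262 1.147 3.582
v 4.415 0.134 4.206
v 3.874 1.239 3.827
v 4.028 0.226 4.451
v 3.411 1.191 3.863
v 3.564 0.178 4.488
v 3.018 1.018 3.678
v 3.171 0.005 4.303
v 2.82 0.774 3.332
v 2.973 -0.239 3.956
v 2.88 0.538 2.933
v 3.034 -0.475 3.557
v 3.18 0.383 2.609
v 3.334 -0.63 3.233
v 3.623 0.36 2.462
v 3.777 -0.653 3.086
f 2 1 4
f 2 4 3
f 4 1 5
f 4 5 3
f 5 1 6
f 5 6 3
f 6 1 7
f 6 7 3
f 7 1 8
f 7 8 3
f 8 1 9
f 8 9 3
f 9 1 10
f 9 10 3
f 10 1 11
f 10 11 3
f 11 1 12
f 11 12 3
f 12 1 13
f 12 13 3
f 13 1 14
f 13 14 3
f 14 1 15
f 14 15 3
f 15 1 2
f 15 2 3
f 16 27 21
f 16 21 17
f 16 17 23
f 16 23 26
f 16 26 27
f 17 21 25
f 21 27 20
f 27 26 18
f 26 23 22
f 23 17 24
f 19 25 20
f 19 20 18
f 19 18 22
f 19 22 24
f 19 24 25
f 20 25 21
f 18 20 27
f 22 18 26
f 24 22 23
f 25 24 17
f 29 28 31
f 29 31 30
f 31 28 32
f 31 32 30
f 32 28 33
f 32 33 30
f 33 28 34
f 33 34 30
f 34 28 35
f 34 35 30
f 35 28 36
f 35 36 30
f 36 28 37
f 36 37 30
f 37 28 38
f 37 38 30
f 38 28 39
f 38 39 30
f 39 28 40
f 39 40 30
f 40 28 41
f 40 41 30
f 41 28 42
f 41 42 30
f 42 28 43
f 42 43 30
f 43 28 29
f 43 29 30
f 45 44 48
f 45 48 46
f 46 48 49
f 46 49 47
f 48 44 50
f 48 50 49
f 49 50 51
f 49 51 47
f 50 44 52
f 50 52 51
f 51 52 53
f 51 53 47
f 52 44 54
f 52 54 53
f 53 54 55
f 53 55 47
f 54 44 56
f 54 56 55
f 55 56 57
f 55 57 47
f 56 44 58
f 56 58 57
f 57 58 59
f 57 59 47
f 58 44 60
f 58 60 59
f 59 60 61
f 59 61 47
f 60 44 62
f 60 62 61
f 61 62 63
f 61 63 47
f 62 44 64
f 62 64 63
f 63 64 65
f 63 65 47
f 64 44 66
f 64 66 65
f 65 66 67
f 65 67 47
f 66 44 45
f 66 45 67
f 67 45 46
f 67 46 47
f 69 68 72
f 69 72 70
f 70 72 73
f 70 73 71
f 72 68 74
f 72 74 73
f 73 74 75
f 73 75 71
f 74 68 76
f 74 76 75
f 75 76 77
f 75 77 71
f 76 68 78
f 76 78 77
f 77 78 79
f 77 79 71
f 78 68 80
f 78 80 79
f 79 80 81
f 79 81 71
f 80 68 82
f 80 82 81
f 81 82 83
f 81 83 71
f 82 68 84
f 82 84 83
f 83 84 85
f 83 85 71
f 84 68 86
f 84 86 85
f 85 86 87
f 85 87 71
f 86 68 88
f 86 88 87
f 87 88 89
f 87 89 71
f 88 68 90
f 88 90 89
f 89 90 91
f 89 91 71
f 90 68 69
f 90 69 91
f 91 69 70
f 91 70 71



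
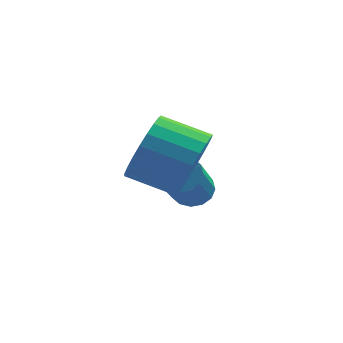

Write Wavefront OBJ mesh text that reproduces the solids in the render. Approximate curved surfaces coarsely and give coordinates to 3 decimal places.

v -1.678 0.841 -3.038
v -1.159 0.864 -3.016
v -1.143 -0.738 -1.72
v -1.662 -0.761 -1.742
v -1.244 1.024 -2.817
v -1.228 -0.578 -1.522
v -1.446 1.135 -2.677
v -1.43 -0.467 -1.382
v -1.709 1.167 -2.634
v -1.693 -0.435 -1.339
v -1.965 1.112 -2.699
v -1.949 -0.49 -1.404
v -2.143 0.984 -2.855
v -2.127 -0.617 -1.559
v -2.197 0.818 -3.06
v -2.181 -0.784 -1.764
v -2.112 0.658 -3.258
v -2.096 -0.944 -1.963
v -1.91 0.547 -3.398
v -1.894 -1.055 -2.103
v -1.647 0.515 -3.441
v -1.631 -1.087 -2.146
v -1.391 0.57 -3.376
v -1.375 -1.032 -2.081
v -1.213 0.697 -3.221
v -1.197 -0.904 -1.925
v -1.212 -1.425 -1.107
v -0.903 -1.02 -0.377
v -2.02 -0.95 0.057
v -2.328 -1.355 -0.673
v -0.966 -0.748 -0.583
v -2.083 -0.679 -0.15
v -1.067 -0.58 -0.869
v -2.183 -0.51 -0.436
v -1.189 -0.539 -1.192
v -2.306 -0.469 -0.758
v -1.315 -0.634 -1.501
v -2.432 -0.564 -1.068
v -1.426 -0.849 -1.751
v -2.542 -0.779 -1.317
v -1.503 -1.152 -1.902
v -2.62 -1.082 -1.468
v -1.537 -1.496 -1.932
v -2.653 -1.426 -1.499
v -1.52 -1.83 -1.837
v -2.637 -1.76 -1.403
v -1.457 -2.101 -1.63
v -2.574 -2.032 -1.197
v -1.357 -2.27 -1.344
v -2.473 -2.2 -0.911
v -1.234 -2.311 -1.022
v -2.351 -2.241 -0.588
v -1.108 -2.216 -0.712
v -2.225 -2.146 -0.279
v -0.998 -2.001 -0.463
v -2.114 -1.931 -0.029
v -0.92 -1.698 -0.312
v -2.037 -1.628 0.122
v -0.887 -1.354 -0.281
v -2.003 -1.284 0.152
f 2 1 5
f 2 5 3
f 3 5 6
f 3 6 4
f 5 1 7
f 5 7 6
f 6 7 8
f 6 8 4
f 7 1 9
f 7 9 8
f 8 9 10
f 8 10 4
f 9 1 11
f 9 11 10
f 10 11 12
f 10 12 4
f 11 1 13
f 11 13 12
f 12 13 14
f 12 14 4
f 13 1 15
f 13 15 14
f 14 15 16
f 14 16 4
f 15 1 17
f 15 17 16
f 16 17 18
f 16 18 4
f 17 1 19
f 17 19 18
f 18 19 20
f 18 20 4
f 19 1 21
f 19 21 20
f 20 21 22
f 20 22 4
f 21 1 23
f 21 23 22
f 22 23 24
f 22 24 4
f 23 1 25
f 23 25 24
f 24 25 26
f 24 26 4
f 25 1 2
f 25 2 26
f 26 2 3
f 26 3 4
f 28 27 31
f 28 31 29
f 29 31 32
f 29 32 30
f 31 27 33
f 31 33 32
f 32 33 34
f 32 34 30
f 33 27 35
f 33 35 34
f 34 35 36
f 34 36 30
f 35 27 37
f 35 37 36
f 36 37 38
f 36 38 30
f 37 27 39
f 37 39 38
f 38 39 40
f 38 40 30
f 39 27 41
f 39 41 40
f 40 41 42
f 40 42 30
f 41 27 43
f 41 43 42
f 42 43 44
f 42 44 30
f 43 27 45
f 43 45 44
f 44 45 46
f 44 46 30
f 45 27 47
f 45 47 46
f 46 47 48
f 46 48 30
f 47 27 49
f 47 49 48
f 48 49 50
f 48 50 30
f 49 27 51
f 49 51 50
f 50 51 52
f 50 52 30
f 51 27 53
f 51 53 52
f 52 53 54
f 52 54 30
f 53 27 55
f 53 55 54
f 54 55 56
f 54 56 30
f 55 27 57
f 55 57 56
f 56 57 58
f 56 58 30
f 57 27 59
f 57 59 58
f 58 59 60
f 58 60 30
f 59 27 28
f 59 28 60
f 60 28 29
f 60 29 30

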